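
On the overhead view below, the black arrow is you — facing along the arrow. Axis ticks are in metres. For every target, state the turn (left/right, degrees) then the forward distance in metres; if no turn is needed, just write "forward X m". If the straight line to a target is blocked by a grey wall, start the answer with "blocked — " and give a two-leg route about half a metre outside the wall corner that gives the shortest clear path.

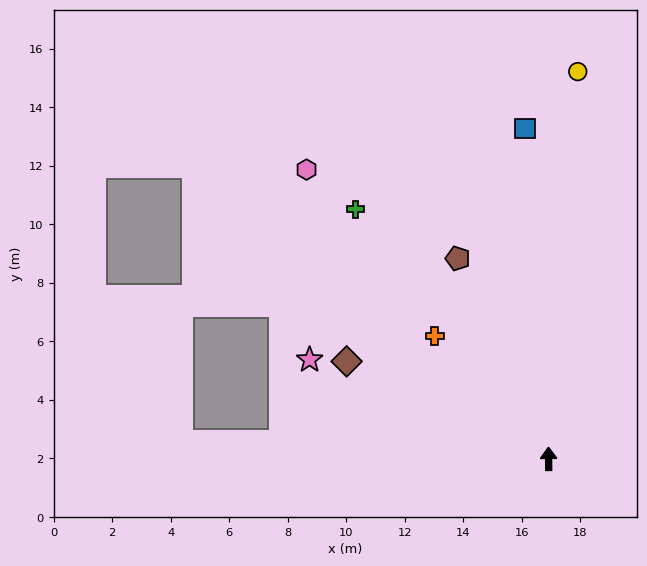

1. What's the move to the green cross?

turn left 37°, forward 10.8 m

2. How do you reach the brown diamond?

turn left 64°, forward 7.7 m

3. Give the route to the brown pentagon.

turn left 24°, forward 7.5 m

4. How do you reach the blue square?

turn left 4°, forward 11.3 m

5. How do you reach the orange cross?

turn left 42°, forward 5.7 m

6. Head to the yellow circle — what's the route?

turn right 5°, forward 13.3 m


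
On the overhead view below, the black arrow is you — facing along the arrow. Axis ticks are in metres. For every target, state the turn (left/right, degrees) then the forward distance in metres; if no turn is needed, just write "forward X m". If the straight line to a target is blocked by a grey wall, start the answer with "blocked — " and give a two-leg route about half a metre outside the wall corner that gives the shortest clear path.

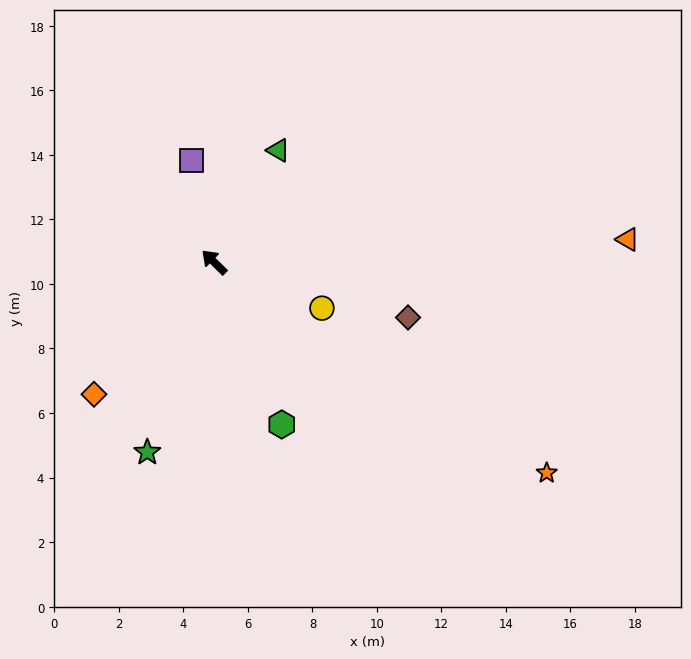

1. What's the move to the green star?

turn left 115°, forward 6.2 m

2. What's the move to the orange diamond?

turn left 92°, forward 5.5 m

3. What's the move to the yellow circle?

turn right 159°, forward 3.6 m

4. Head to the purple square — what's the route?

turn right 33°, forward 3.2 m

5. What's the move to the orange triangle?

turn right 132°, forward 12.8 m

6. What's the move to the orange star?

turn right 168°, forward 12.2 m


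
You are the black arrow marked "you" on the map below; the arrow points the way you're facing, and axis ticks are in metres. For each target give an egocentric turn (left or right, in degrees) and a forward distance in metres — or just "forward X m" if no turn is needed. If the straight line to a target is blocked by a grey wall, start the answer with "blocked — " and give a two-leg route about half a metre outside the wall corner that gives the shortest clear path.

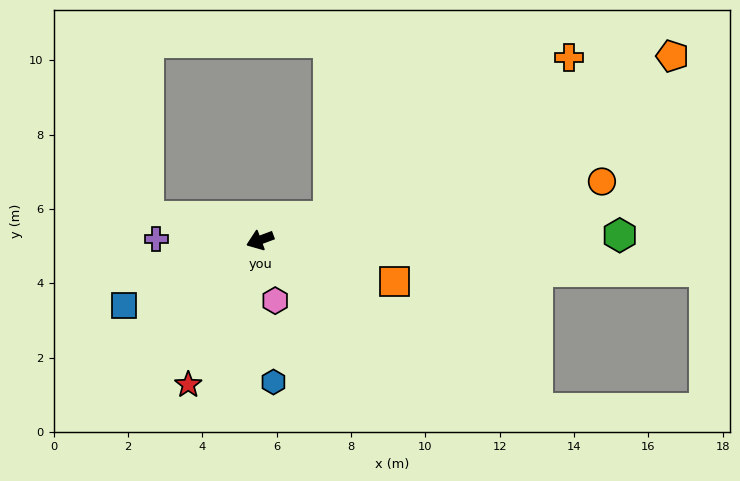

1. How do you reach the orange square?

turn left 142°, forward 3.8 m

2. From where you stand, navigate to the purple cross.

turn right 21°, forward 2.8 m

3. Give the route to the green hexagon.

turn left 160°, forward 9.7 m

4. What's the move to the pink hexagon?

turn left 84°, forward 1.7 m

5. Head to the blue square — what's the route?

turn left 5°, forward 4.1 m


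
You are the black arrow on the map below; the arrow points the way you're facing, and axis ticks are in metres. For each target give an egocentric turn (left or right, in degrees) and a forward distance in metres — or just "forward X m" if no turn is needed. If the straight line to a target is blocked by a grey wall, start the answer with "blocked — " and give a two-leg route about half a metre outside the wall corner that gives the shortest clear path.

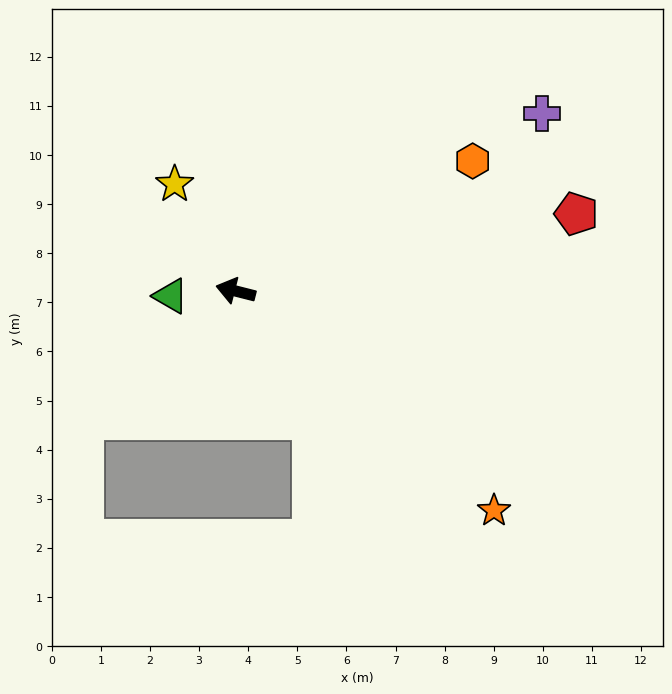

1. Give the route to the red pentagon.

turn right 153°, forward 7.1 m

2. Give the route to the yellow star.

turn right 46°, forward 2.5 m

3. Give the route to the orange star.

turn left 154°, forward 6.9 m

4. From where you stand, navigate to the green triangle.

turn left 19°, forward 1.3 m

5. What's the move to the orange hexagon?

turn right 137°, forward 5.5 m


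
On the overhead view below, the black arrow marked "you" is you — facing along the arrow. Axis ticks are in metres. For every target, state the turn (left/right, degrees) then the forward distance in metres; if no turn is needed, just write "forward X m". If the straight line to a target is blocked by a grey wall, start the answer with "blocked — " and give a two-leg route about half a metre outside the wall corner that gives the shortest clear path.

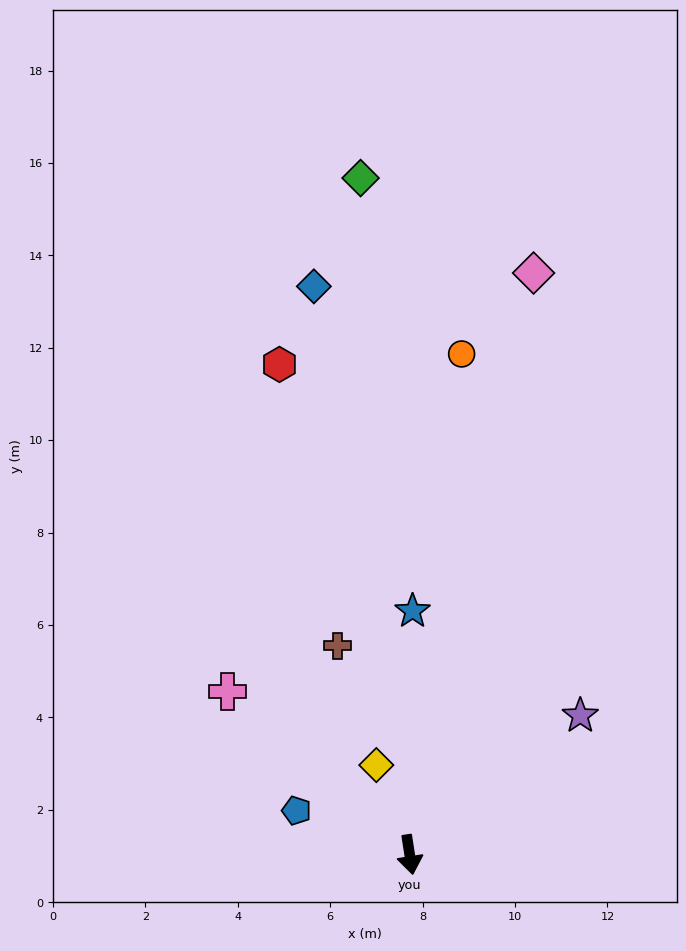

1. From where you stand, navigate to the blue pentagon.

turn right 120°, forward 2.6 m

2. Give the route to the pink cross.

turn right 141°, forward 5.3 m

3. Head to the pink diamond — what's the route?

turn left 159°, forward 12.9 m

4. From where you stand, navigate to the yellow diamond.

turn right 168°, forward 2.1 m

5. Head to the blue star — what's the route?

turn left 171°, forward 5.3 m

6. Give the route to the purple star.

turn left 120°, forward 4.8 m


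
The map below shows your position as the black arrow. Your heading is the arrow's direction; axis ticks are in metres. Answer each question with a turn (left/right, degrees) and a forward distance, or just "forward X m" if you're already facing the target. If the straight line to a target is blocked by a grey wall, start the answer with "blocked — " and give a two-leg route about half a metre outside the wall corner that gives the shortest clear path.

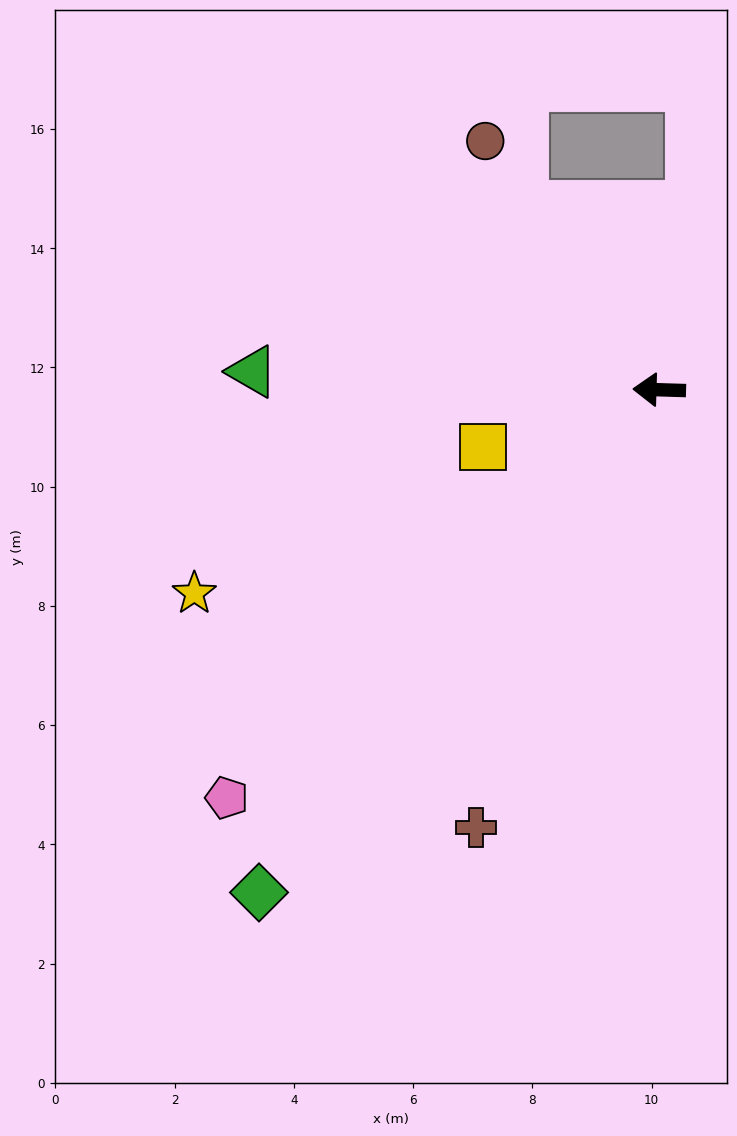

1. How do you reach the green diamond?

turn left 53°, forward 10.8 m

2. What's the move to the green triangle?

forward 6.8 m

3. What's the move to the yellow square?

turn left 20°, forward 3.1 m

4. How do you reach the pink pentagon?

turn left 45°, forward 10.0 m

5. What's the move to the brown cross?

turn left 69°, forward 8.0 m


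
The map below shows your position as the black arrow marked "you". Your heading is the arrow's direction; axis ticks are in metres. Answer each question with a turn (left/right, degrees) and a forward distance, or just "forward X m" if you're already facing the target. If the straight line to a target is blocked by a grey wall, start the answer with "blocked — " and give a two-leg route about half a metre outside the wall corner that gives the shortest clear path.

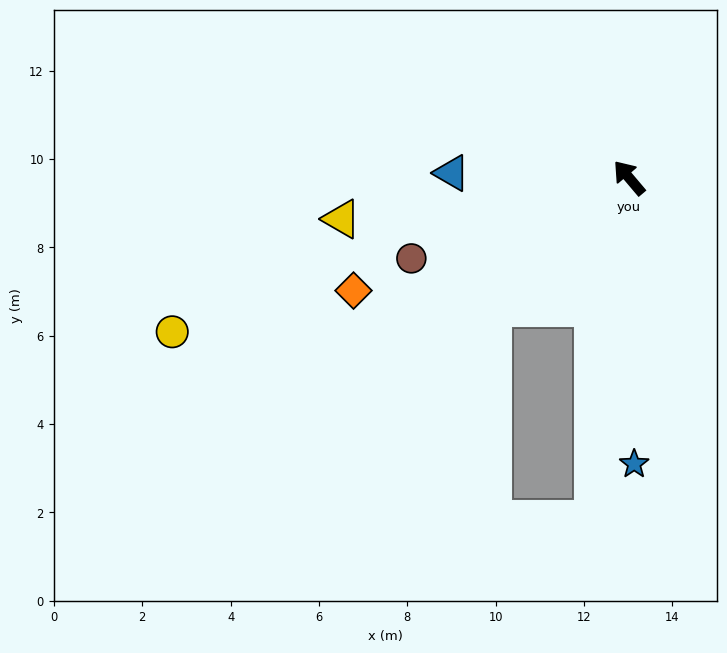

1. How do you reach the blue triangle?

turn left 48°, forward 4.0 m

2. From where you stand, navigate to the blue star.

turn left 141°, forward 6.5 m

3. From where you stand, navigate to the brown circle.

turn left 70°, forward 5.3 m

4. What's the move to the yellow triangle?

turn left 58°, forward 6.6 m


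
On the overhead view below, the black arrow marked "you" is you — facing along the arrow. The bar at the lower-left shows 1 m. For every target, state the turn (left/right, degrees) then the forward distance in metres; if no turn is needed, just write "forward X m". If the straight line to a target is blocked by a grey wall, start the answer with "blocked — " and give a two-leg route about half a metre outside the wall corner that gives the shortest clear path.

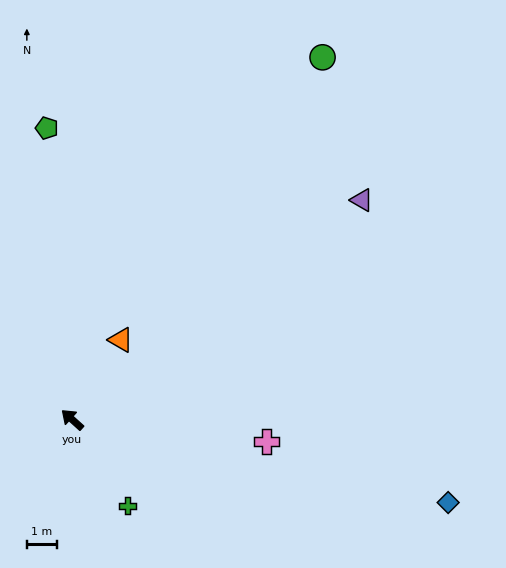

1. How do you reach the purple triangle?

turn right 101°, forward 12.1 m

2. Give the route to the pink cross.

turn right 144°, forward 6.5 m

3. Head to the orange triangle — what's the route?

turn right 79°, forward 3.1 m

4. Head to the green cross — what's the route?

turn left 165°, forward 3.4 m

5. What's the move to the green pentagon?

turn right 43°, forward 9.7 m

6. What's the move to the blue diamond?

turn right 150°, forward 12.8 m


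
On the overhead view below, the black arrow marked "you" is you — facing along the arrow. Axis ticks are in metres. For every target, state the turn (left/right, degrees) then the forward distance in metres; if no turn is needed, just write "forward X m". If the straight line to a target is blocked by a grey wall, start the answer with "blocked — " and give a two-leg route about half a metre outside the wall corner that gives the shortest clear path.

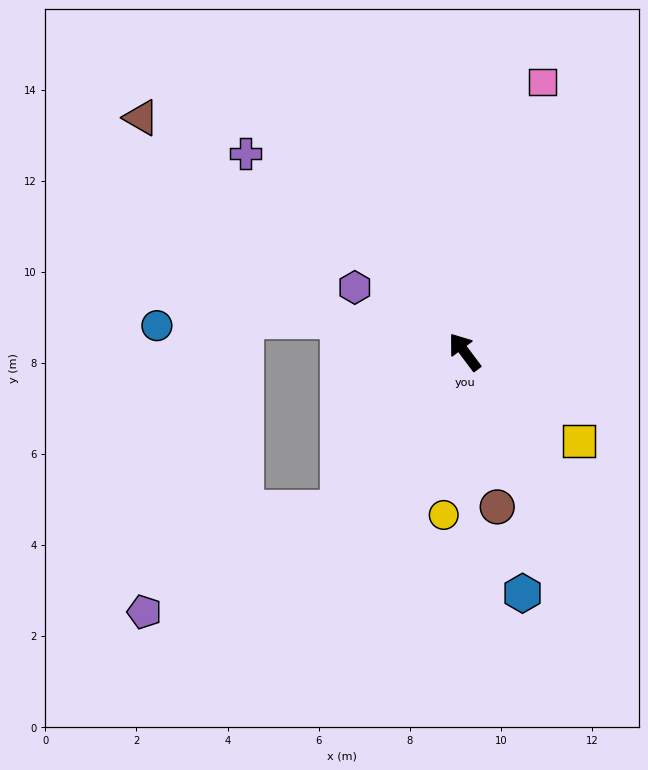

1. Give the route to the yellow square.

turn right 165°, forward 3.2 m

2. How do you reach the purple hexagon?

turn left 23°, forward 2.8 m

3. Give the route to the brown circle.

turn left 155°, forward 3.5 m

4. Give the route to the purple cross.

turn left 11°, forward 6.5 m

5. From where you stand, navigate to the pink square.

turn right 53°, forward 6.2 m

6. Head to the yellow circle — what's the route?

turn left 136°, forward 3.6 m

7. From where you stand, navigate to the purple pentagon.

blocked — turn left 105°, forward 4.4 m, then turn right 24°, forward 4.8 m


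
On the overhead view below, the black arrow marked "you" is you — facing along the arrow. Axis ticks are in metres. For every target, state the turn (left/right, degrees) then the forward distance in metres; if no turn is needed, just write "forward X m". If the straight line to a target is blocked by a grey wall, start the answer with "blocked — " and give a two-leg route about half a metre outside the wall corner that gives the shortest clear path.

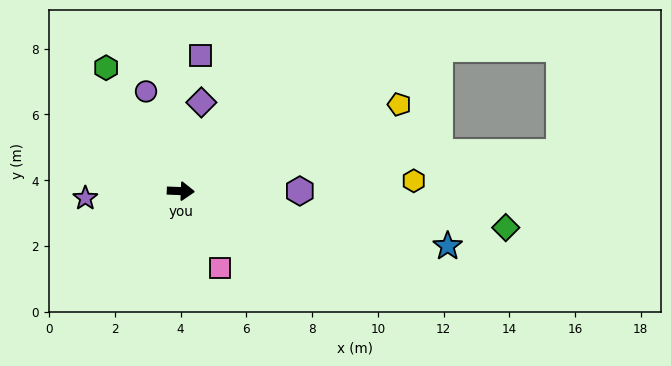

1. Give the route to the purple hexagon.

turn left 2°, forward 3.6 m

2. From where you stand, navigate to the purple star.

turn right 174°, forward 2.9 m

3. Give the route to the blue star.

turn right 9°, forward 8.3 m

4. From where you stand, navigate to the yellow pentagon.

turn left 24°, forward 7.2 m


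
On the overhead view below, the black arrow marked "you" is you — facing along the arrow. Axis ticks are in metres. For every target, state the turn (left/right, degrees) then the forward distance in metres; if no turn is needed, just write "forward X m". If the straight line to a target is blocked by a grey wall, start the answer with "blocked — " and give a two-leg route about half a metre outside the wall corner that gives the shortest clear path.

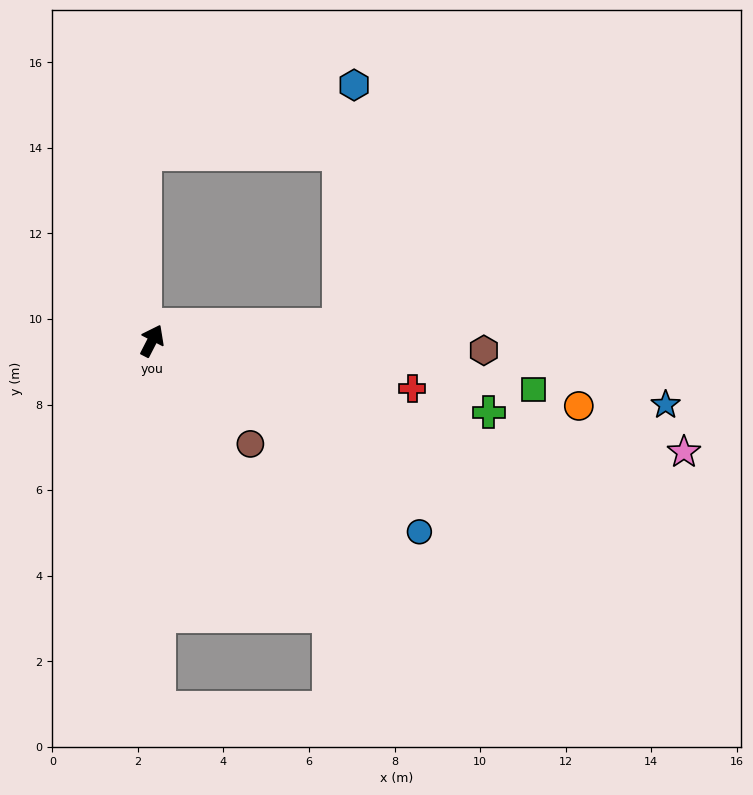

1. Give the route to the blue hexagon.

blocked — turn right 58°, forward 4.4 m, then turn left 82°, forward 5.7 m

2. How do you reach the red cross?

turn right 73°, forward 6.2 m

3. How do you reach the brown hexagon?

turn right 64°, forward 7.8 m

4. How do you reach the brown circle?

turn right 109°, forward 3.3 m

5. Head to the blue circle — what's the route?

turn right 98°, forward 7.7 m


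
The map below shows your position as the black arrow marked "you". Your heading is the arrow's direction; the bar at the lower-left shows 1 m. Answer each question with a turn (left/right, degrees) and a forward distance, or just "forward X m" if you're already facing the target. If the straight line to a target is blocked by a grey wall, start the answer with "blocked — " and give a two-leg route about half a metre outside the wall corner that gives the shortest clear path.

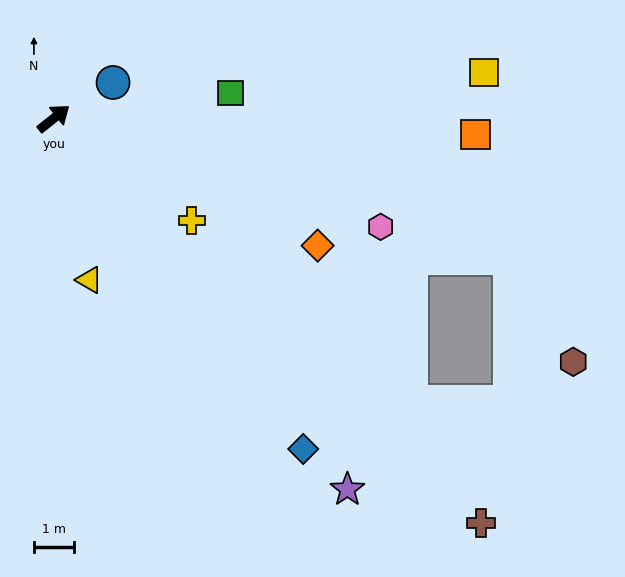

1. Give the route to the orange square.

turn right 41°, forward 10.6 m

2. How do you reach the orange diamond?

turn right 64°, forward 7.3 m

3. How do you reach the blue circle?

turn right 7°, forward 1.7 m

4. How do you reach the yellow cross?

turn right 75°, forward 4.3 m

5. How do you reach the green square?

turn right 30°, forward 4.5 m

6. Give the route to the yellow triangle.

turn right 116°, forward 4.2 m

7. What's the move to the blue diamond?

turn right 91°, forward 10.4 m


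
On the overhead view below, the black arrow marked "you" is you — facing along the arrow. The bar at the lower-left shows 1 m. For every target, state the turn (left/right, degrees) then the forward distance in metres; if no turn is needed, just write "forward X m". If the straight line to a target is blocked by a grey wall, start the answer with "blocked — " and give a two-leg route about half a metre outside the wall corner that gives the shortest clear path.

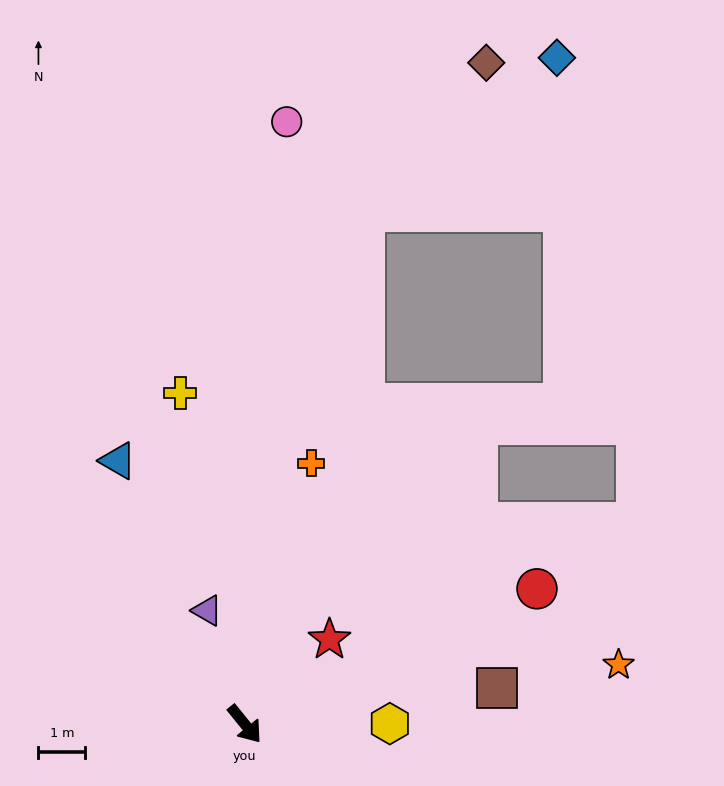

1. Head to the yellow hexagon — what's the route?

turn left 51°, forward 3.1 m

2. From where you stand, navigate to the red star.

turn left 96°, forward 2.5 m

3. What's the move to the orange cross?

turn left 127°, forward 5.7 m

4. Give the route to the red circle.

turn left 76°, forward 6.8 m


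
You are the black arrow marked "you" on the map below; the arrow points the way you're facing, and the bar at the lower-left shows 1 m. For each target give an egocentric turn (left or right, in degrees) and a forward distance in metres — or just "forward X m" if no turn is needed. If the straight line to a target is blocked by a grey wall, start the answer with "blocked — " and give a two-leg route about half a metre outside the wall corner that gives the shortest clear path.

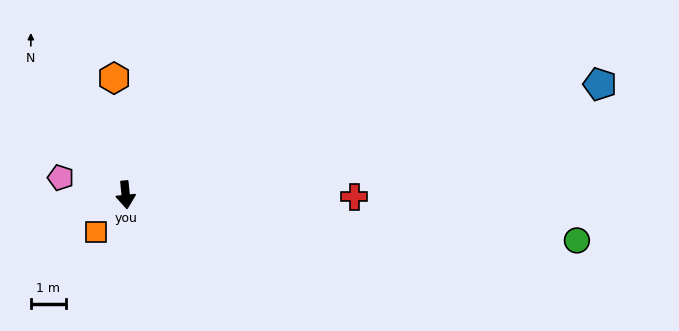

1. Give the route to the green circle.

turn left 79°, forward 13.0 m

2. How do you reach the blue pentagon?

turn left 98°, forward 14.0 m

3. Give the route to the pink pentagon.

turn right 110°, forward 1.9 m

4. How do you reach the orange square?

turn right 44°, forward 1.4 m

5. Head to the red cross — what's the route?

turn left 84°, forward 6.6 m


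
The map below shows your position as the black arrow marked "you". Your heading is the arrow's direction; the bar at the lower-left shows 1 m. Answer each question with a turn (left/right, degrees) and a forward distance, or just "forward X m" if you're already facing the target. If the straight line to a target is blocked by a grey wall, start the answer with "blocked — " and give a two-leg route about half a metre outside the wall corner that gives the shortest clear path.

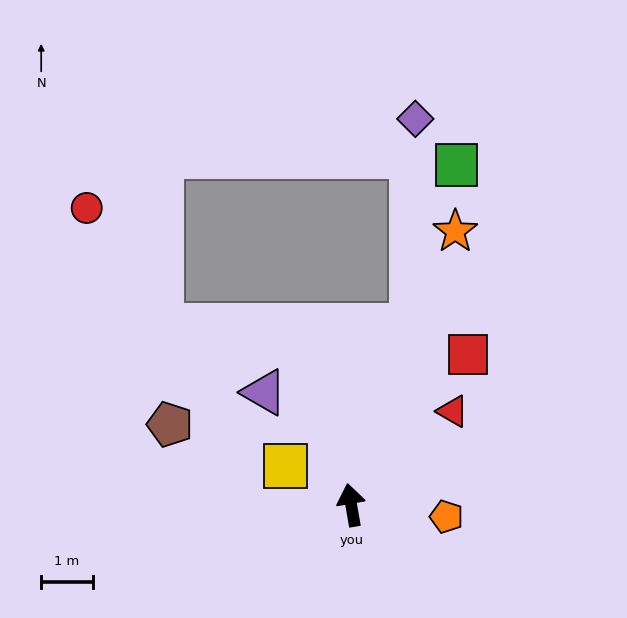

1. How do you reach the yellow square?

turn left 49°, forward 1.5 m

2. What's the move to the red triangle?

turn right 57°, forward 2.7 m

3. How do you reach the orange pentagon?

turn right 107°, forward 1.9 m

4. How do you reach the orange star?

turn right 31°, forward 5.7 m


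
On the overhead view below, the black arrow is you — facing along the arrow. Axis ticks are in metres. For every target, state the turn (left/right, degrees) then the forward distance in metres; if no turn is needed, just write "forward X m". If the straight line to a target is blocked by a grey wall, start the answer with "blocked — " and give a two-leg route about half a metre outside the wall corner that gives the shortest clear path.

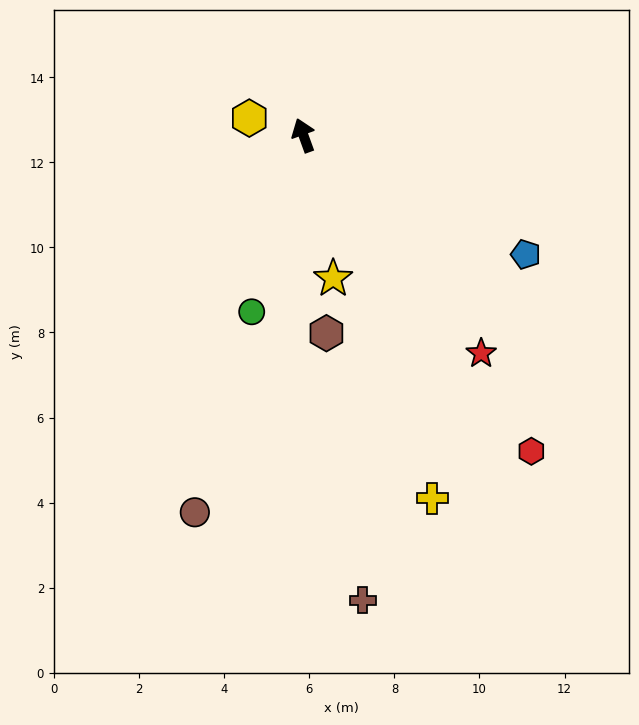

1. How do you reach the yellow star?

turn left 172°, forward 3.4 m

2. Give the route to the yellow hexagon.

turn left 52°, forward 1.3 m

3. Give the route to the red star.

turn right 161°, forward 6.6 m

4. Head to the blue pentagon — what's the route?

turn right 138°, forward 5.9 m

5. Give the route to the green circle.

turn left 144°, forward 4.3 m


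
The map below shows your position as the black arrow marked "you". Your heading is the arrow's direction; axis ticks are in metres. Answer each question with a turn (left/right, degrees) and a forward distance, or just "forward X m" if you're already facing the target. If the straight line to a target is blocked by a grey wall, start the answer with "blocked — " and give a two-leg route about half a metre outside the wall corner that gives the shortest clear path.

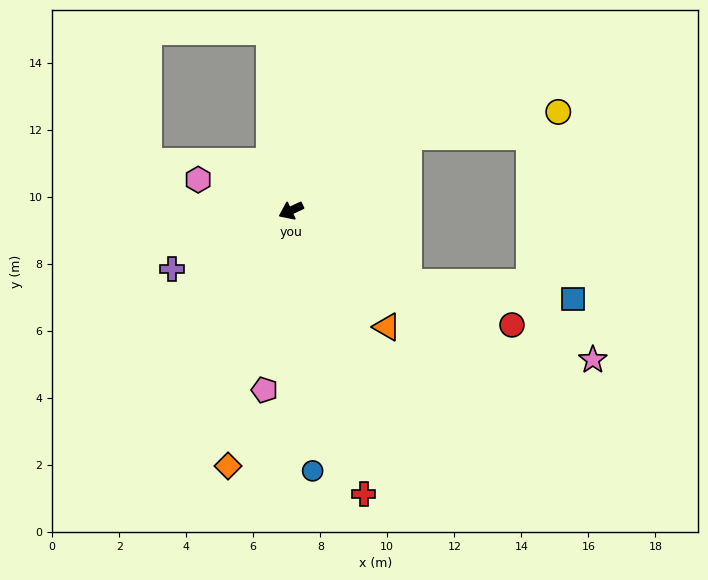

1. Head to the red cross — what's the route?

turn left 79°, forward 8.7 m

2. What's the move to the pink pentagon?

turn left 57°, forward 5.4 m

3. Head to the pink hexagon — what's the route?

turn right 43°, forward 2.9 m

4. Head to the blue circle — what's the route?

turn left 70°, forward 7.8 m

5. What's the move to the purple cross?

forward 4.0 m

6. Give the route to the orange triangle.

turn left 104°, forward 4.5 m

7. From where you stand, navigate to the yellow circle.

blocked — turn right 172°, forward 4.1 m, then turn right 24°, forward 4.5 m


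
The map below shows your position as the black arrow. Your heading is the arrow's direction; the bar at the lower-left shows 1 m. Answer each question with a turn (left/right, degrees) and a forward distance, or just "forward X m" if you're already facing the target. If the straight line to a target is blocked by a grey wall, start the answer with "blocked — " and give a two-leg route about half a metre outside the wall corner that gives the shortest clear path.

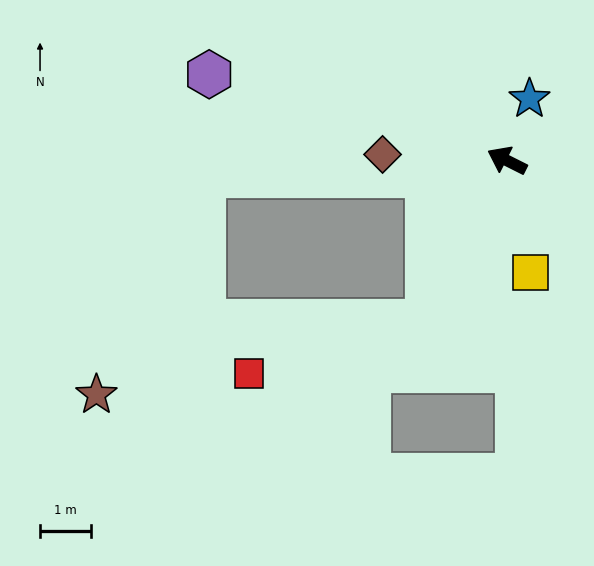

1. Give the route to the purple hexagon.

turn left 11°, forward 6.1 m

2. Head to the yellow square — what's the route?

turn left 129°, forward 2.2 m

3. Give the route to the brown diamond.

turn left 24°, forward 2.4 m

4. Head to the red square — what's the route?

blocked — turn left 90°, forward 3.5 m, then turn right 47°, forward 3.6 m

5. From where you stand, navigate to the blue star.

turn right 83°, forward 1.3 m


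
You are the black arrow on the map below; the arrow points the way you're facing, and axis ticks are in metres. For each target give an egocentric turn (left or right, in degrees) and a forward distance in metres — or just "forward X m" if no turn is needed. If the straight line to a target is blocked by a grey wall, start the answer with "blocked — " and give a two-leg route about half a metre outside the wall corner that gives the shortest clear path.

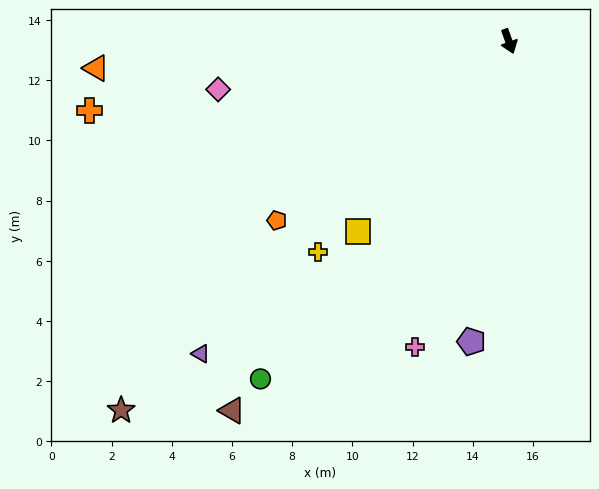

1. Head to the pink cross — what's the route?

turn right 37°, forward 10.6 m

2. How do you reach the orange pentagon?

turn right 72°, forward 9.7 m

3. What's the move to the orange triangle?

turn right 106°, forward 13.7 m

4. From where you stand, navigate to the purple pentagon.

turn right 27°, forward 10.1 m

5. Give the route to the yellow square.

turn right 58°, forward 8.1 m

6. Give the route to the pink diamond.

turn right 100°, forward 9.8 m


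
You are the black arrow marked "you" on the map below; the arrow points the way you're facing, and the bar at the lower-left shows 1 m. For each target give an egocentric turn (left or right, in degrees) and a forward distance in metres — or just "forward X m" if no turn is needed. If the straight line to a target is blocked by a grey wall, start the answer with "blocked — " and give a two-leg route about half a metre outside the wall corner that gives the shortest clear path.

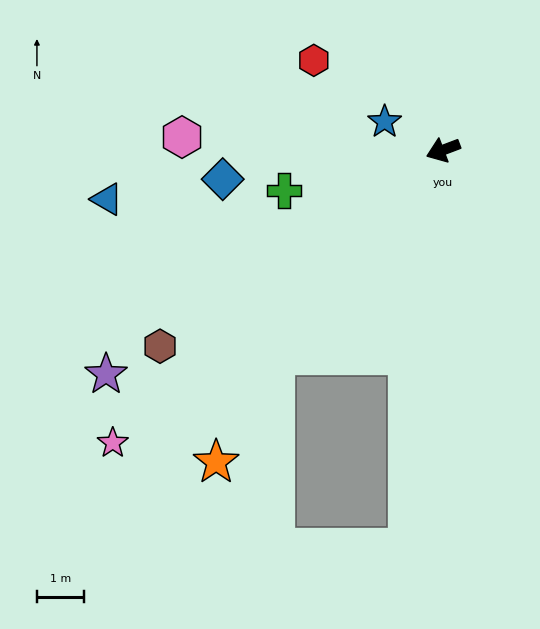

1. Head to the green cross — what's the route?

turn right 6°, forward 3.5 m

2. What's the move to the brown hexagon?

turn left 14°, forward 7.4 m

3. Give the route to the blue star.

turn right 47°, forward 1.4 m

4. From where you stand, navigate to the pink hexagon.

turn right 24°, forward 5.6 m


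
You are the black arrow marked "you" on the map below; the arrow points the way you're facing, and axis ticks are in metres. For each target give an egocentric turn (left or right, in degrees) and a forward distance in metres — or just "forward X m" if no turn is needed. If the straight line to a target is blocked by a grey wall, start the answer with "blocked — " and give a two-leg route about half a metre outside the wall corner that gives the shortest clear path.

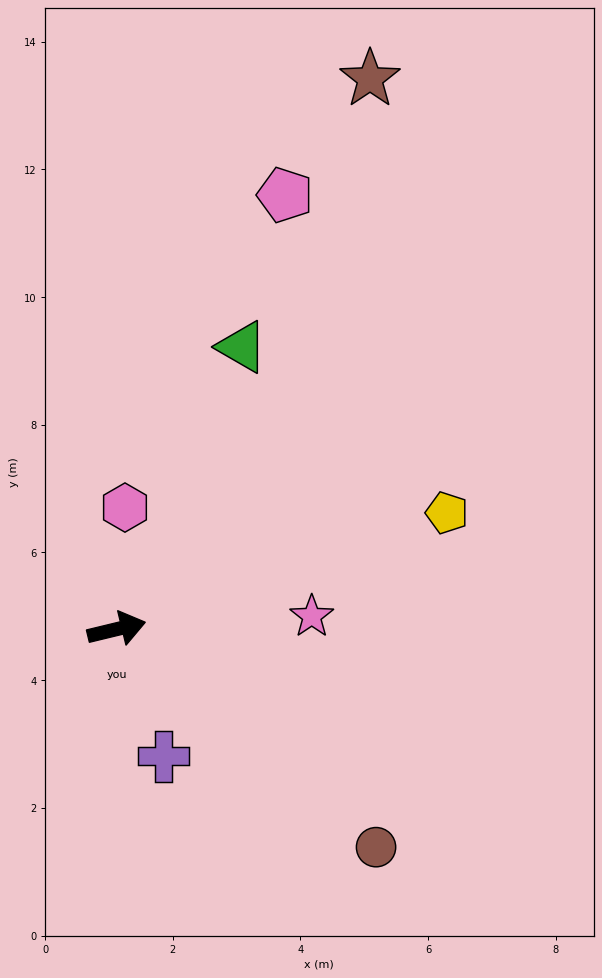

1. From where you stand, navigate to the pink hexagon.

turn left 72°, forward 1.9 m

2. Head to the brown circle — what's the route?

turn right 54°, forward 5.3 m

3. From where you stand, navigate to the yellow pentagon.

turn left 6°, forward 5.5 m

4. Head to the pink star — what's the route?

turn right 10°, forward 3.1 m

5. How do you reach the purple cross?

turn right 83°, forward 2.1 m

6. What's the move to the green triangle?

turn left 52°, forward 4.8 m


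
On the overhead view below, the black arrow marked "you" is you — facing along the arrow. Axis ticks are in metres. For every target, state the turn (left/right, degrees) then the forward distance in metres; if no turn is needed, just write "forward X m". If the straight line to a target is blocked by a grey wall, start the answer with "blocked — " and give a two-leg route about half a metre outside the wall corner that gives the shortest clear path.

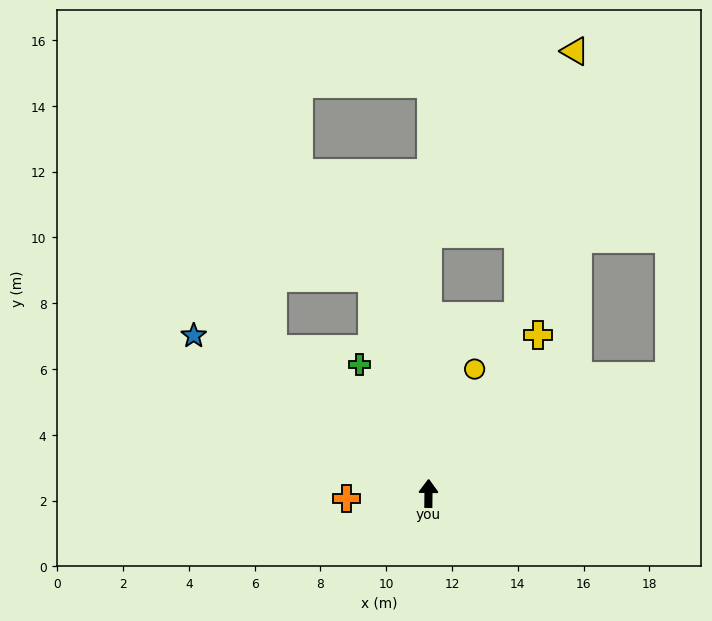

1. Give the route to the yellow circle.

turn right 20°, forward 4.0 m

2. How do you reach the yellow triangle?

blocked — turn right 26°, forward 6.1 m, then turn left 15°, forward 8.2 m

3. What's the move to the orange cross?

turn left 94°, forward 2.5 m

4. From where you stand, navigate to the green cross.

turn left 29°, forward 4.4 m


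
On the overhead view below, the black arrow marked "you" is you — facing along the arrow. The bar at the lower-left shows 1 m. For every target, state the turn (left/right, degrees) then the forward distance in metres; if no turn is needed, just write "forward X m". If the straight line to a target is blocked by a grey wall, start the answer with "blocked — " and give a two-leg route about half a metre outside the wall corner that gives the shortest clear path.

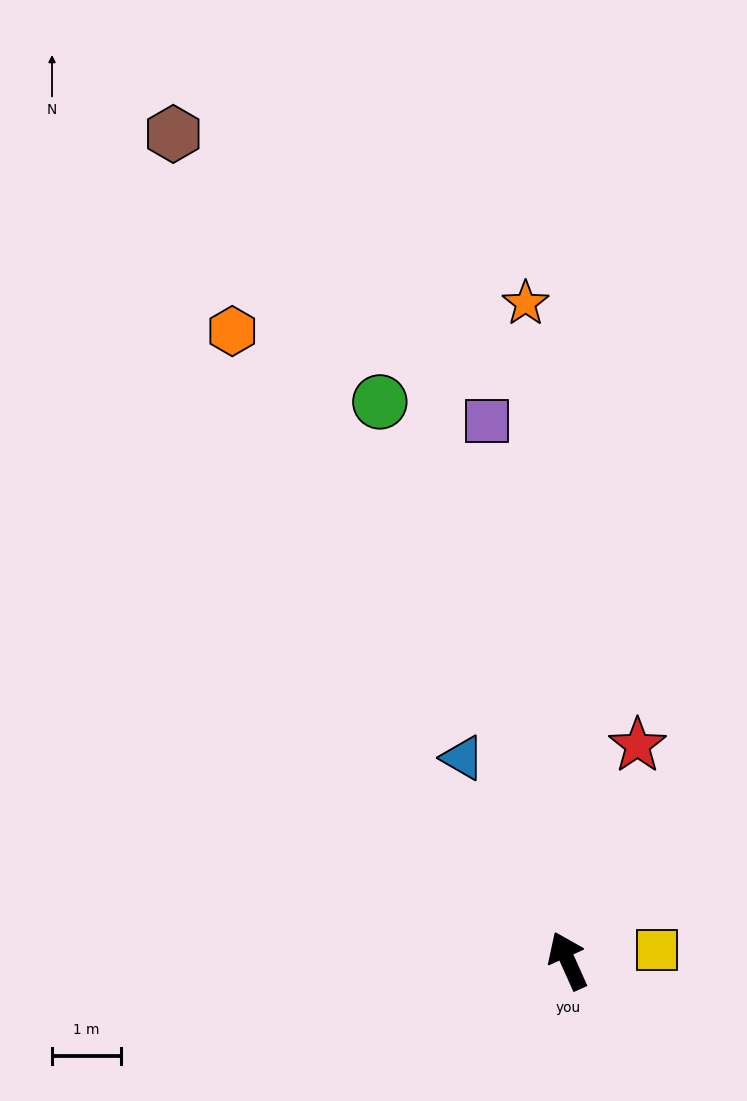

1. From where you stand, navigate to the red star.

turn right 42°, forward 3.3 m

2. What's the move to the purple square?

turn right 16°, forward 8.0 m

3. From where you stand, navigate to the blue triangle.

turn left 3°, forward 3.3 m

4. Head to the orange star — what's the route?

turn right 20°, forward 9.6 m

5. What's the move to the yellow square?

turn right 108°, forward 1.3 m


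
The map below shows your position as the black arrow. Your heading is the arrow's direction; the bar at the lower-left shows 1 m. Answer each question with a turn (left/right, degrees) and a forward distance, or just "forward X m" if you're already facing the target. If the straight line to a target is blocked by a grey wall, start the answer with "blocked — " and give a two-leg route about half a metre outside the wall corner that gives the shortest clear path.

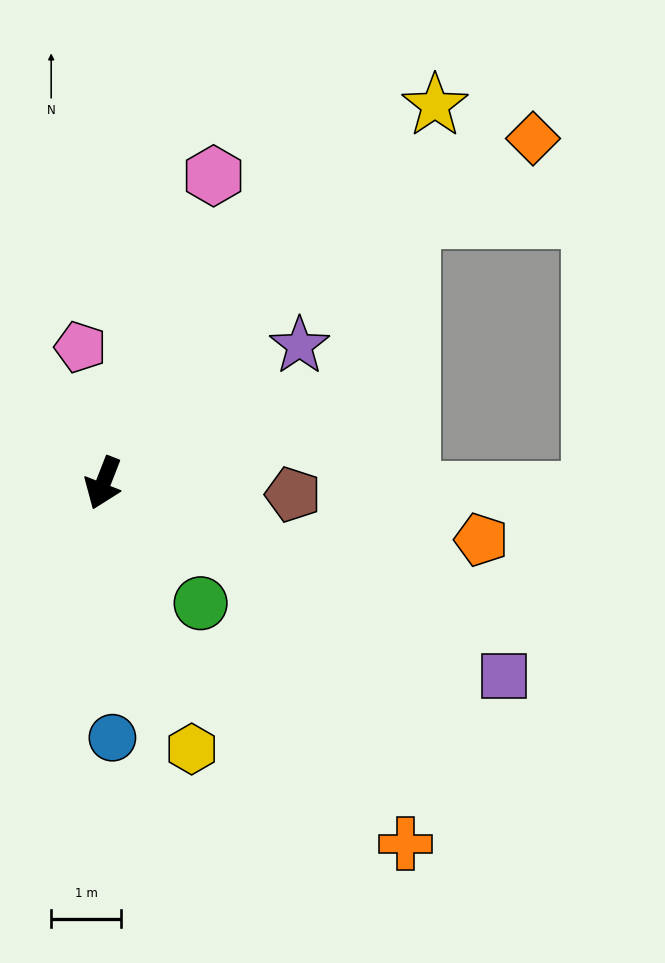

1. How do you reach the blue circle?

turn left 23°, forward 3.7 m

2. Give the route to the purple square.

turn left 86°, forward 6.4 m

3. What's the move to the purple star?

turn left 146°, forward 3.4 m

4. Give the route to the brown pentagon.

turn left 108°, forward 2.7 m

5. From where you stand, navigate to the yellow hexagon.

turn left 40°, forward 4.0 m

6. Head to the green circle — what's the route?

turn left 60°, forward 2.2 m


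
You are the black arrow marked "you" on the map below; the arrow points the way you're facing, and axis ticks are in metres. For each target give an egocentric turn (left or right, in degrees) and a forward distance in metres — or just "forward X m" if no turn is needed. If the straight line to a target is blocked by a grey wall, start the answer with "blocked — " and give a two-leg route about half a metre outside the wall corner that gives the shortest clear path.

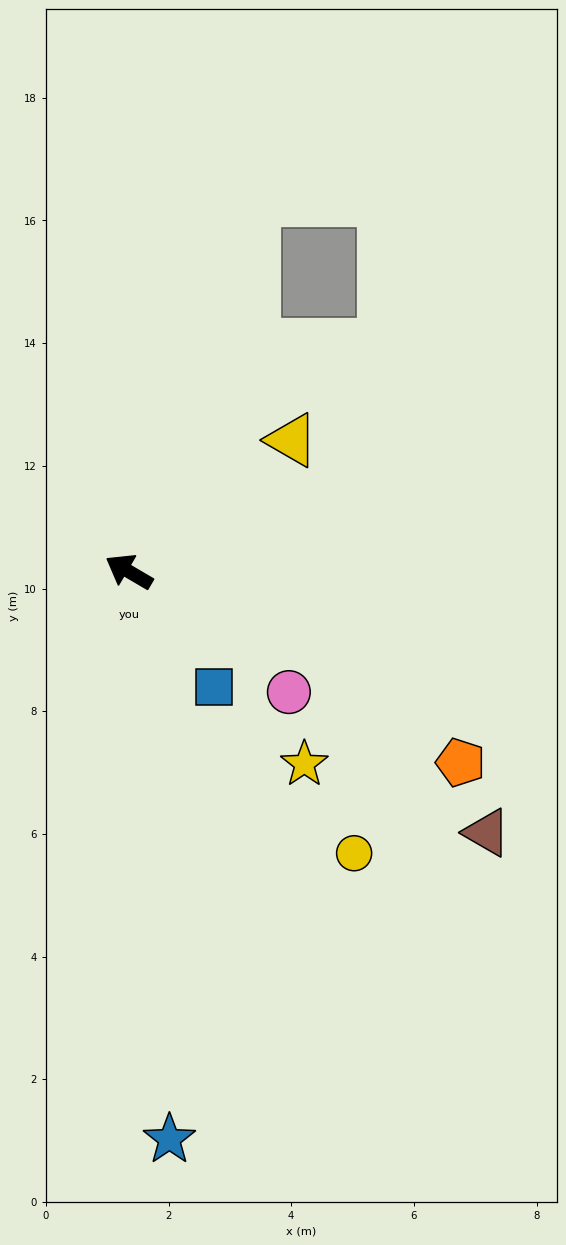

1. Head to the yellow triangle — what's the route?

turn right 111°, forward 3.4 m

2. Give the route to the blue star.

turn left 124°, forward 9.3 m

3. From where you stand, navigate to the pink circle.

turn left 173°, forward 3.3 m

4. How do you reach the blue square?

turn left 157°, forward 2.3 m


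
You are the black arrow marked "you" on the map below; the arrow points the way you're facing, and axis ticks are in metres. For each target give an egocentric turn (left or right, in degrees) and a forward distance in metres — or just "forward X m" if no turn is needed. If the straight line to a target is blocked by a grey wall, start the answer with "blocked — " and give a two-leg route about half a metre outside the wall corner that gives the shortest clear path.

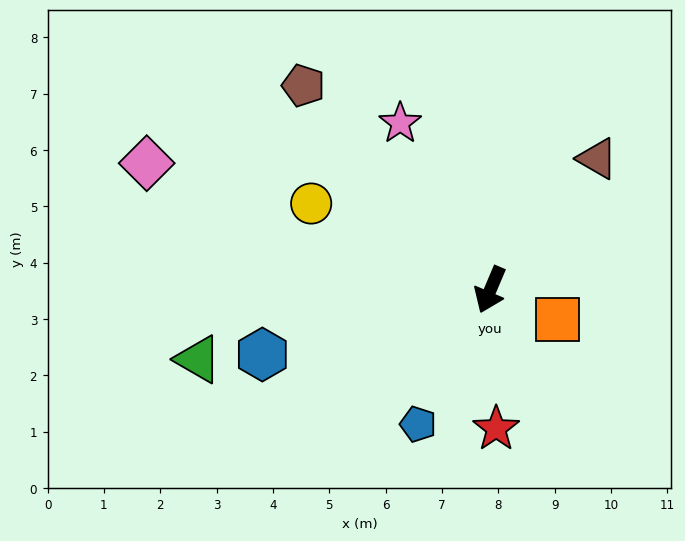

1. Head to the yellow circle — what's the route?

turn right 93°, forward 3.5 m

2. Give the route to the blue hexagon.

turn right 51°, forward 4.2 m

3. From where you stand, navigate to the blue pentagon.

turn right 5°, forward 2.7 m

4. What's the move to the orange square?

turn left 89°, forward 1.3 m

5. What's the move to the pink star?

turn right 129°, forward 3.4 m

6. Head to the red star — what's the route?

turn left 25°, forward 2.5 m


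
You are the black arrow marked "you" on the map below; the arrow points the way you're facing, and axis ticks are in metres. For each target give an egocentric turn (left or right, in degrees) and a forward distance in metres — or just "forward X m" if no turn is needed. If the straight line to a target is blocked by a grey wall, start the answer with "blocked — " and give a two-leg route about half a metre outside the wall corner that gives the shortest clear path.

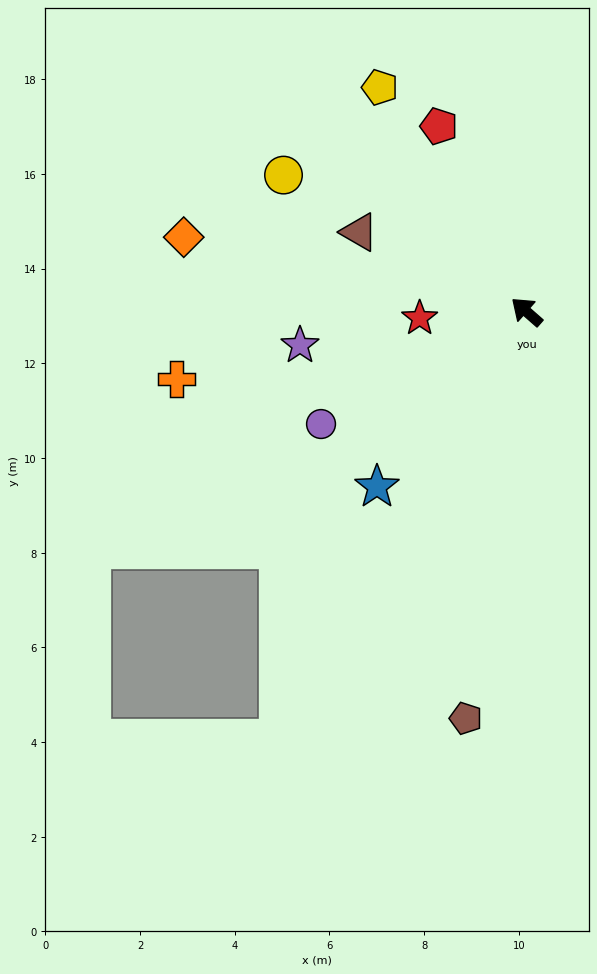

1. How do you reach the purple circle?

turn left 70°, forward 4.9 m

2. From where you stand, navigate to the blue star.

turn left 91°, forward 4.9 m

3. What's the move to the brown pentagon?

turn left 123°, forward 8.7 m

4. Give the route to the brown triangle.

turn left 16°, forward 3.9 m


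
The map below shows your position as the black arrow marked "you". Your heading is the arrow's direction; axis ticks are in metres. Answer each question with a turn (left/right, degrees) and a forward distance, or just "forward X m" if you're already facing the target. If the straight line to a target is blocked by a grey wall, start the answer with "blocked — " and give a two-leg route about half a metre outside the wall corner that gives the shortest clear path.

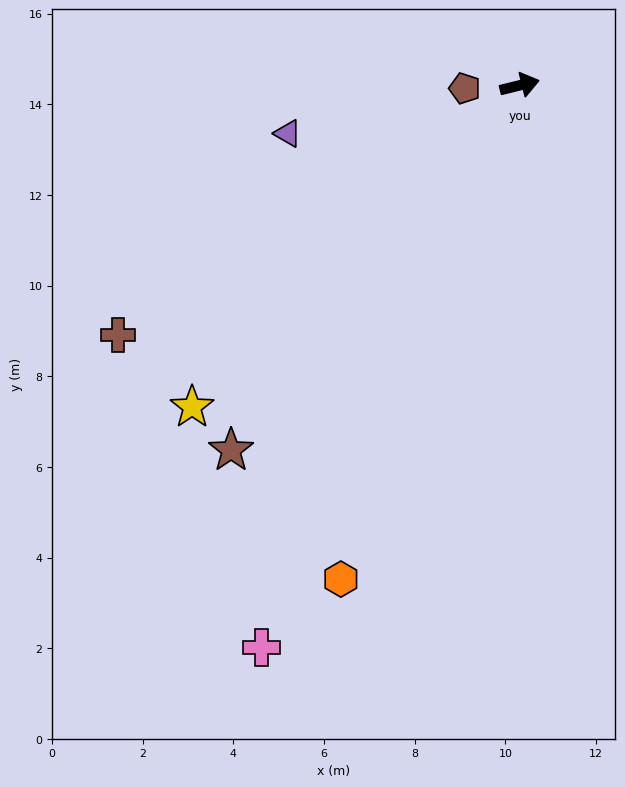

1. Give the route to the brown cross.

turn right 162°, forward 10.4 m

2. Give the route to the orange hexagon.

turn right 124°, forward 11.6 m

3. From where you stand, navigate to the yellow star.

turn right 149°, forward 10.1 m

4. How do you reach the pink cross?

turn right 129°, forward 13.7 m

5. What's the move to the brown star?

turn right 142°, forward 10.3 m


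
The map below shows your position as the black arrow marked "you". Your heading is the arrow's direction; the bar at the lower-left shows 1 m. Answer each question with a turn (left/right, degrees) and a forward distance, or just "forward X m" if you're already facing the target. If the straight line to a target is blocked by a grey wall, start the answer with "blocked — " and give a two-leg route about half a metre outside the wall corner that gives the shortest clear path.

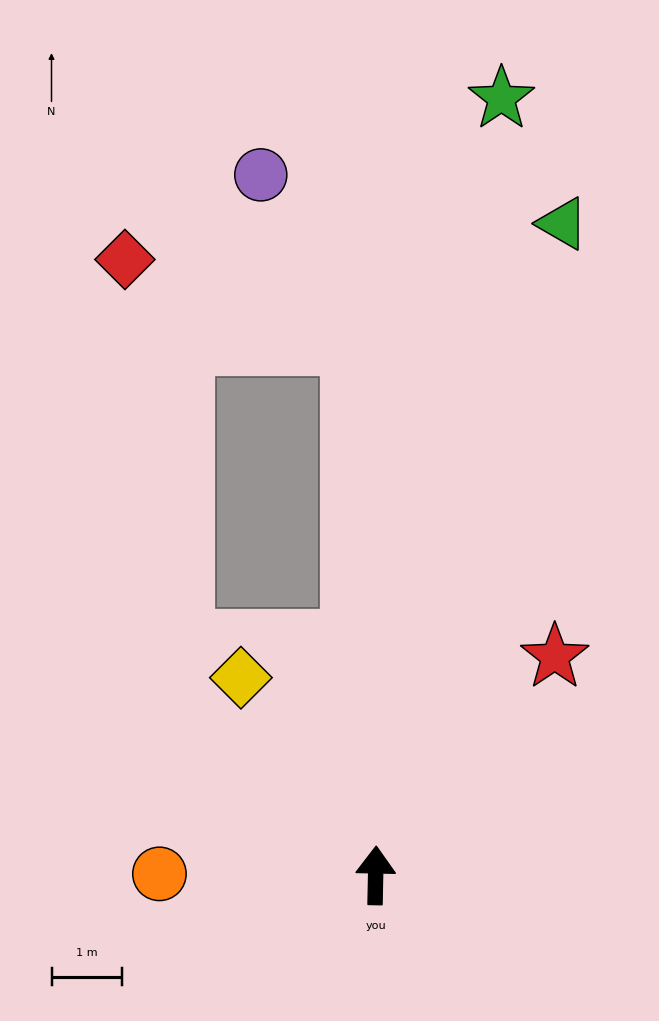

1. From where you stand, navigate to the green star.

turn right 8°, forward 11.1 m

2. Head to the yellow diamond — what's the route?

turn left 35°, forward 3.4 m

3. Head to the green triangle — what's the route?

turn right 15°, forward 9.6 m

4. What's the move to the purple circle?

blocked — turn left 4°, forward 7.5 m, then turn left 25°, forward 2.7 m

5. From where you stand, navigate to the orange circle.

turn left 91°, forward 3.0 m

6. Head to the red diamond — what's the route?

blocked — turn left 4°, forward 7.5 m, then turn left 67°, forward 3.4 m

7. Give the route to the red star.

turn right 38°, forward 4.0 m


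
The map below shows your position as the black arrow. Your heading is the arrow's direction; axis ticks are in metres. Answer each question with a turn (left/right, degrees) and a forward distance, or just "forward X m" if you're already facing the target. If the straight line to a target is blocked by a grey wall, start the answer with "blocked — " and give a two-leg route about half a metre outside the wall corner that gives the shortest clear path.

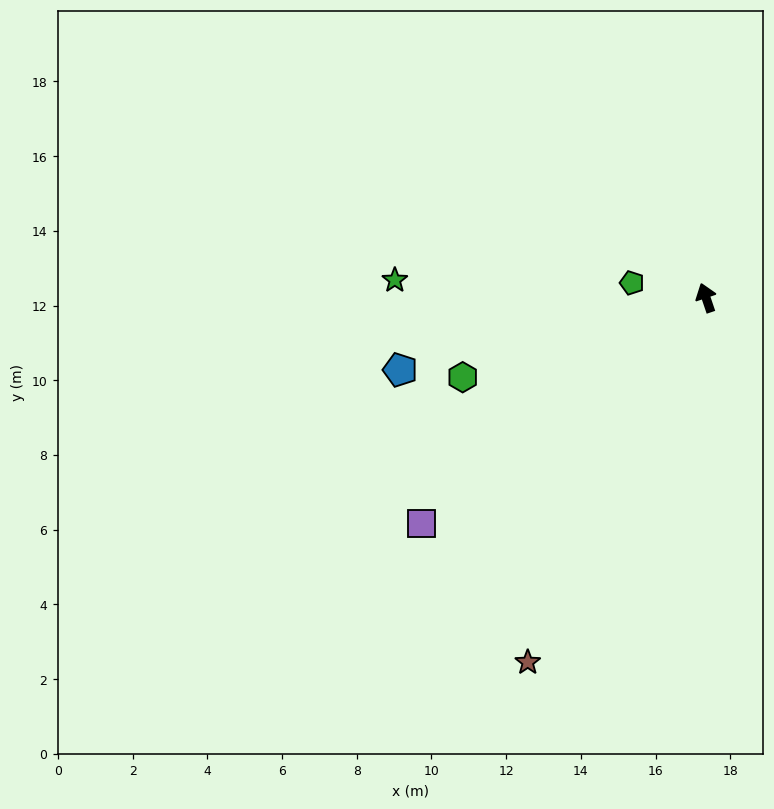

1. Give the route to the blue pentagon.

turn left 85°, forward 8.4 m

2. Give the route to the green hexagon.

turn left 89°, forward 6.9 m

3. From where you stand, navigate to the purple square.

turn left 110°, forward 9.7 m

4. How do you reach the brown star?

turn left 135°, forward 10.9 m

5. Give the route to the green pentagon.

turn left 60°, forward 2.0 m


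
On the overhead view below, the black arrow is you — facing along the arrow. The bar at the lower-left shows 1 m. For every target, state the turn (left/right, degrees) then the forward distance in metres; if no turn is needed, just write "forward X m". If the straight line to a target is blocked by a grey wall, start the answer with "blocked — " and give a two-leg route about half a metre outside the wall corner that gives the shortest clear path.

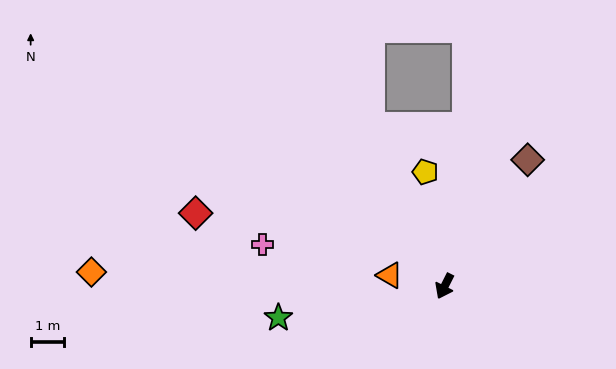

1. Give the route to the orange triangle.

turn right 75°, forward 1.7 m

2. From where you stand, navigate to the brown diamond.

turn left 173°, forward 4.5 m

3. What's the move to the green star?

turn right 53°, forward 5.0 m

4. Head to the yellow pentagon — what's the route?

turn right 144°, forward 3.4 m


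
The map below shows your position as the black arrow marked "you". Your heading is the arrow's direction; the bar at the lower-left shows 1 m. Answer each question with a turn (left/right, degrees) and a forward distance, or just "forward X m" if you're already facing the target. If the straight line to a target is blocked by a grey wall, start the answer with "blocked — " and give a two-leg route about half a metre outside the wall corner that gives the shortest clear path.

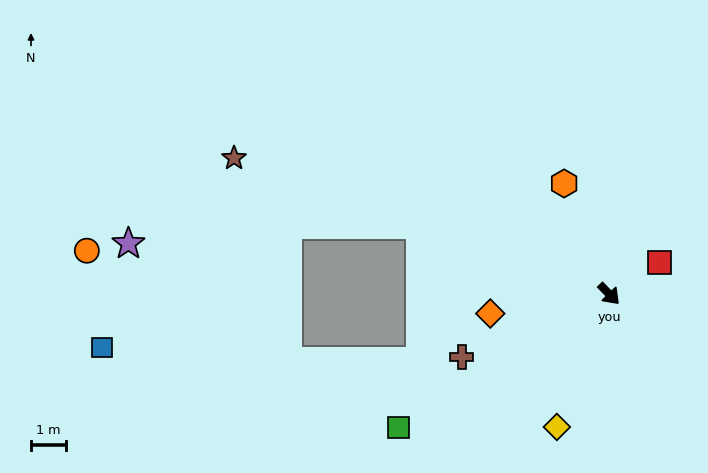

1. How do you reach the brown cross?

turn right 111°, forward 4.6 m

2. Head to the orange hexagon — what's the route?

turn left 158°, forward 3.4 m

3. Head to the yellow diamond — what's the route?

turn right 66°, forward 4.1 m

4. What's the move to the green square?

turn right 102°, forward 7.2 m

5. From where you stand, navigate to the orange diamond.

turn right 125°, forward 3.5 m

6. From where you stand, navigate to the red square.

turn left 78°, forward 1.7 m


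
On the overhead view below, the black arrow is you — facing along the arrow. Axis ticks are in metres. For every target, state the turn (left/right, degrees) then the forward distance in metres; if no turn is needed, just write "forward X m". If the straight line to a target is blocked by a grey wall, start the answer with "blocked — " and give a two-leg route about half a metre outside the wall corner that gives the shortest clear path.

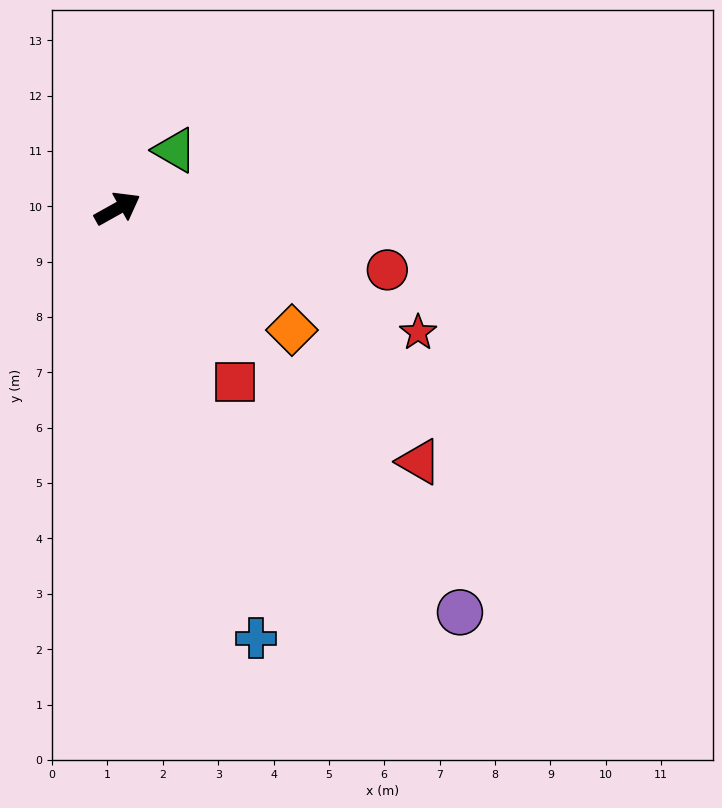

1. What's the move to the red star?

turn right 52°, forward 5.9 m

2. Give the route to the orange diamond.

turn right 64°, forward 3.8 m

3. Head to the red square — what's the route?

turn right 85°, forward 3.8 m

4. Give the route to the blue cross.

turn right 101°, forward 8.2 m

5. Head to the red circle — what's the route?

turn right 42°, forward 5.0 m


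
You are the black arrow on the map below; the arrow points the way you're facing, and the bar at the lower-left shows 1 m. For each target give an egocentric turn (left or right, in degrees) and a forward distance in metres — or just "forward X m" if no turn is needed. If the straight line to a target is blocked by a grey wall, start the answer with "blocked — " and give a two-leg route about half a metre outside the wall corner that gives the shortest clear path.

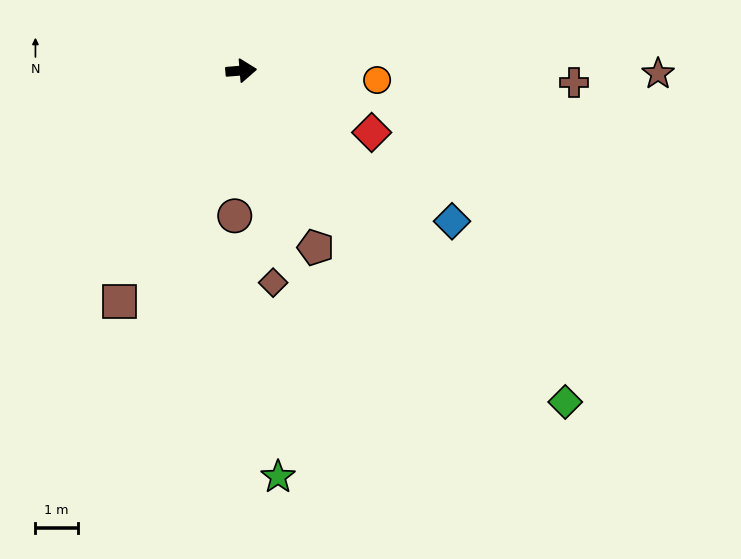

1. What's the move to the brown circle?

turn right 97°, forward 3.5 m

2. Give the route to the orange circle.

turn right 9°, forward 3.2 m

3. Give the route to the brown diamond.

turn right 86°, forward 5.1 m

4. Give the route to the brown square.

turn right 122°, forward 6.2 m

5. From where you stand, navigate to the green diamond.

turn right 50°, forward 11.0 m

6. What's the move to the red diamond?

turn right 30°, forward 3.4 m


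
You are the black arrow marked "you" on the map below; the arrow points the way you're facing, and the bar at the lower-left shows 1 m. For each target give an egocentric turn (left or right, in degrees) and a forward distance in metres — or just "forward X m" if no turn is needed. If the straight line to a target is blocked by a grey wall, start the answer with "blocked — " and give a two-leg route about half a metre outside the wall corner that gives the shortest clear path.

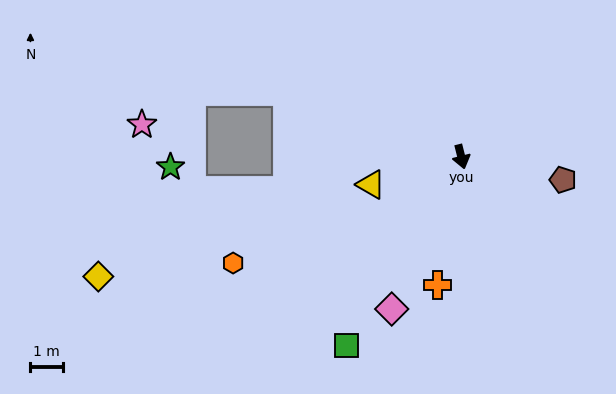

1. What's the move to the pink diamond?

turn right 39°, forward 5.2 m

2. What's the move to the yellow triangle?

turn right 87°, forward 2.9 m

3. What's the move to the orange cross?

turn right 25°, forward 4.0 m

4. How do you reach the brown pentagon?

turn left 63°, forward 3.2 m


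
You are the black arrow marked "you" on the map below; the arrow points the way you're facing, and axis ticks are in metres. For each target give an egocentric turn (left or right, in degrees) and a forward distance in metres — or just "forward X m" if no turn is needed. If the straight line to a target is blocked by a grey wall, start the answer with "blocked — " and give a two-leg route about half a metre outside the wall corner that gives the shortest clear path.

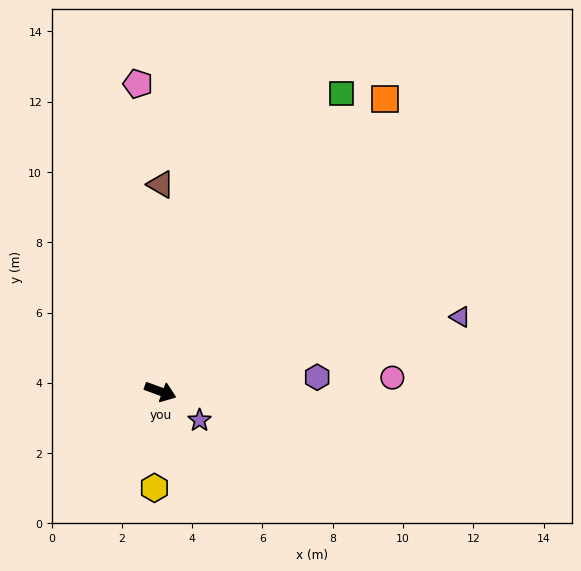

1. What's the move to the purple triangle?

turn left 34°, forward 8.8 m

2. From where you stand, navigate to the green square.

turn left 79°, forward 9.9 m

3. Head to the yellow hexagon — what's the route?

turn right 73°, forward 2.7 m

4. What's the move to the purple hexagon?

turn left 25°, forward 4.5 m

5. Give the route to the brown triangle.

turn left 110°, forward 5.9 m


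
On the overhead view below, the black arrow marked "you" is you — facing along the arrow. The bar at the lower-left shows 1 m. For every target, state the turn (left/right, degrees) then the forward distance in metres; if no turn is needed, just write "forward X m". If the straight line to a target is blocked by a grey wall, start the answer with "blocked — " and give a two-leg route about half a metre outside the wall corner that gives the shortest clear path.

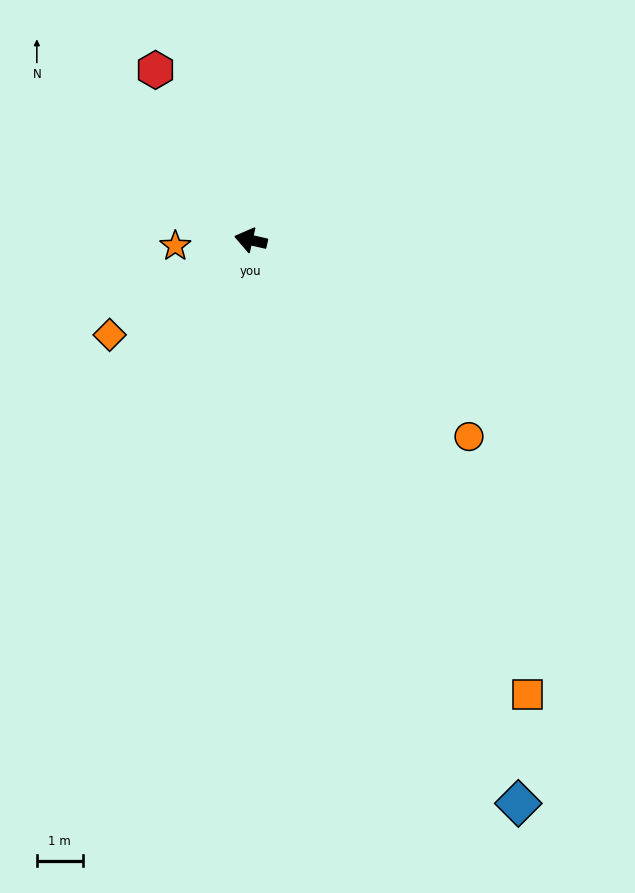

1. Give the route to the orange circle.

turn left 151°, forward 6.4 m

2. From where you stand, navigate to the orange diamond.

turn left 47°, forward 3.7 m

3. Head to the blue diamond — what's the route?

turn left 128°, forward 13.6 m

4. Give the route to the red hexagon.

turn right 48°, forward 4.3 m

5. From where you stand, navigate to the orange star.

turn left 17°, forward 1.7 m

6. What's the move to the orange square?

turn left 134°, forward 11.6 m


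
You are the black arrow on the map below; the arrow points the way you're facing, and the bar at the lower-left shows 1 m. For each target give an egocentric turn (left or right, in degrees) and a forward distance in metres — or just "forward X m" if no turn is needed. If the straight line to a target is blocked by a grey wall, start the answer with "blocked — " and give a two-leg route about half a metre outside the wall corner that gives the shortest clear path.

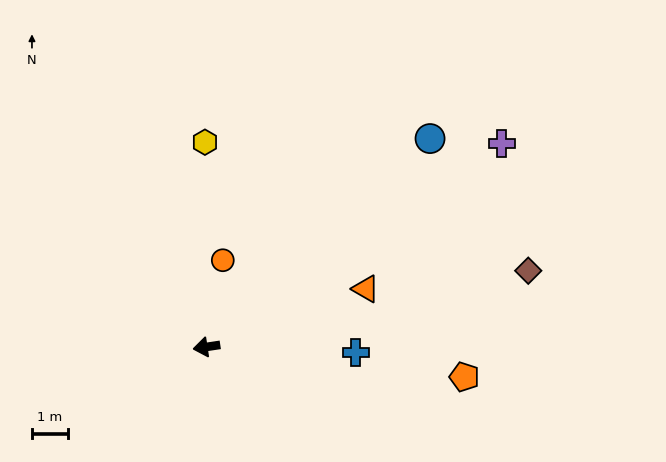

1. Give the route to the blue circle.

turn right 146°, forward 8.5 m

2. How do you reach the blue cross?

turn left 169°, forward 4.2 m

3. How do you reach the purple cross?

turn right 154°, forward 10.0 m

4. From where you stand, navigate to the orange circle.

turn right 109°, forward 2.5 m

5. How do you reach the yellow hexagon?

turn right 98°, forward 5.7 m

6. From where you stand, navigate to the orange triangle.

turn right 169°, forward 4.7 m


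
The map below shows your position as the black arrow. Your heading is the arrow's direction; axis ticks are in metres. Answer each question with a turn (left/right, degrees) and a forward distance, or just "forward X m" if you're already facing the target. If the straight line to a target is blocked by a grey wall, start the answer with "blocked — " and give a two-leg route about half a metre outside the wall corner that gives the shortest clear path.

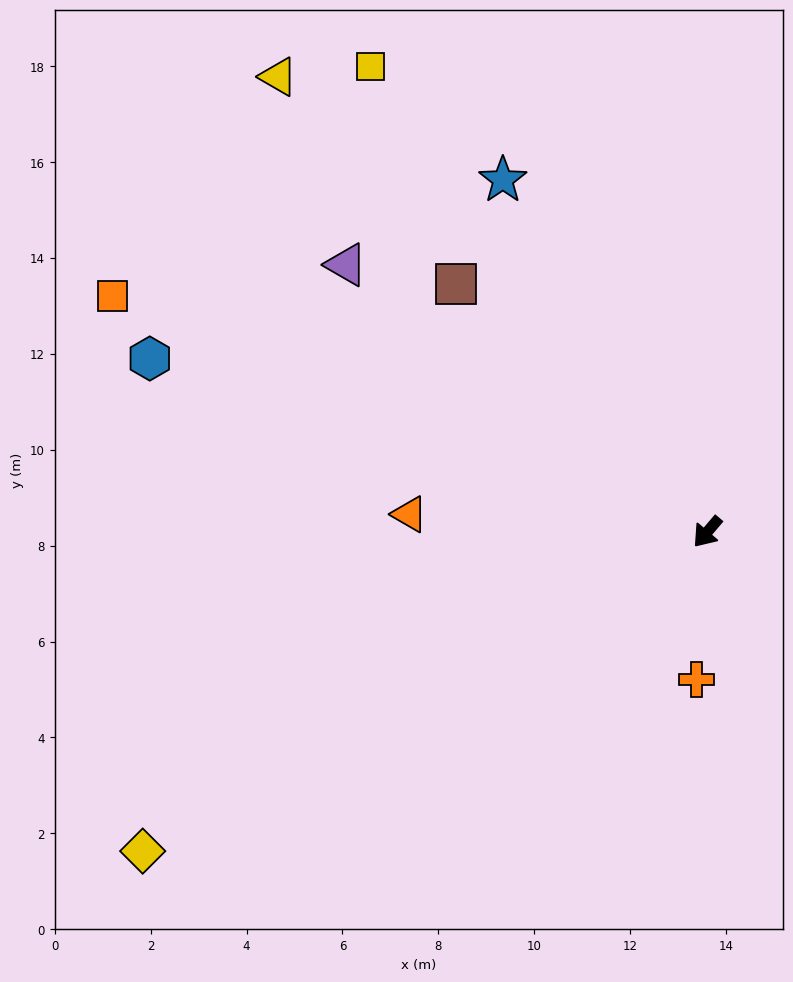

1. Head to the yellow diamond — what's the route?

turn right 20°, forward 13.5 m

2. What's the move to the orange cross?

turn left 36°, forward 3.1 m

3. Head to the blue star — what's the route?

turn right 110°, forward 8.5 m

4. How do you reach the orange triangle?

turn right 53°, forward 6.2 m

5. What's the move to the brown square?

turn right 94°, forward 7.4 m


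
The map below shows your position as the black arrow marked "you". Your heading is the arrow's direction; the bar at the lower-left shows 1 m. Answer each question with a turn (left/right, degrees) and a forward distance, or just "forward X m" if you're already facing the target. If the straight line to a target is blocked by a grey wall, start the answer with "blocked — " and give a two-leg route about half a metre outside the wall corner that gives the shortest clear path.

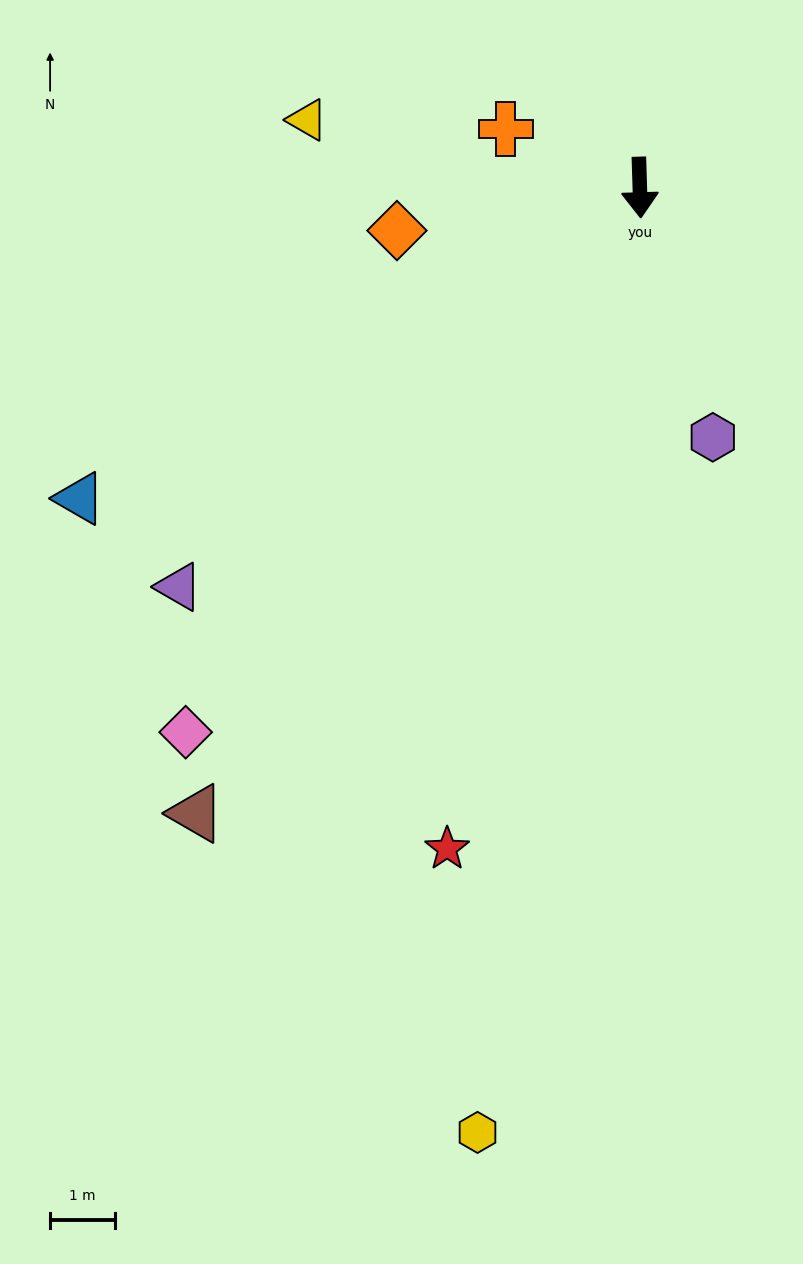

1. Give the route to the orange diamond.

turn right 82°, forward 3.8 m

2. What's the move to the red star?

turn right 18°, forward 10.6 m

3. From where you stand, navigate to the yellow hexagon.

turn right 12°, forward 14.7 m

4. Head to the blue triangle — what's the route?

turn right 63°, forward 9.8 m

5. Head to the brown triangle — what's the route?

turn right 37°, forward 11.8 m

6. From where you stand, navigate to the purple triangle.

turn right 51°, forward 9.4 m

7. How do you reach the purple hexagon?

turn left 15°, forward 4.0 m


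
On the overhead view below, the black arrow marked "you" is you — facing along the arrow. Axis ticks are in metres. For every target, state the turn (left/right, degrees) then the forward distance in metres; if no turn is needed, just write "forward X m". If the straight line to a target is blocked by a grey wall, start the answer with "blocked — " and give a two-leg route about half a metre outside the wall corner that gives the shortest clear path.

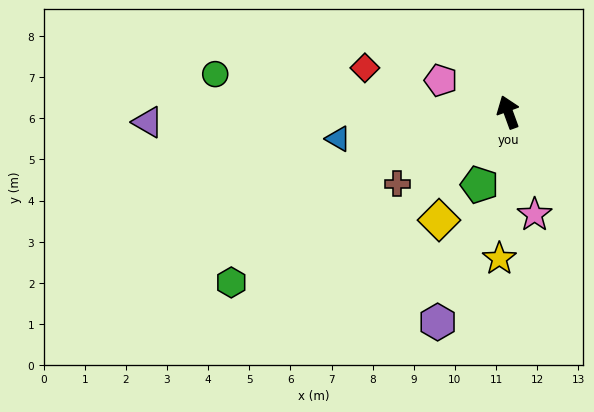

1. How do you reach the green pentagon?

turn left 138°, forward 1.9 m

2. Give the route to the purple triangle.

turn left 72°, forward 8.8 m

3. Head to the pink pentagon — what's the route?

turn left 45°, forward 1.8 m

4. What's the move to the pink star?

turn left 174°, forward 2.6 m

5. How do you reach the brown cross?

turn left 103°, forward 3.2 m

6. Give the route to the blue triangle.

turn left 79°, forward 4.2 m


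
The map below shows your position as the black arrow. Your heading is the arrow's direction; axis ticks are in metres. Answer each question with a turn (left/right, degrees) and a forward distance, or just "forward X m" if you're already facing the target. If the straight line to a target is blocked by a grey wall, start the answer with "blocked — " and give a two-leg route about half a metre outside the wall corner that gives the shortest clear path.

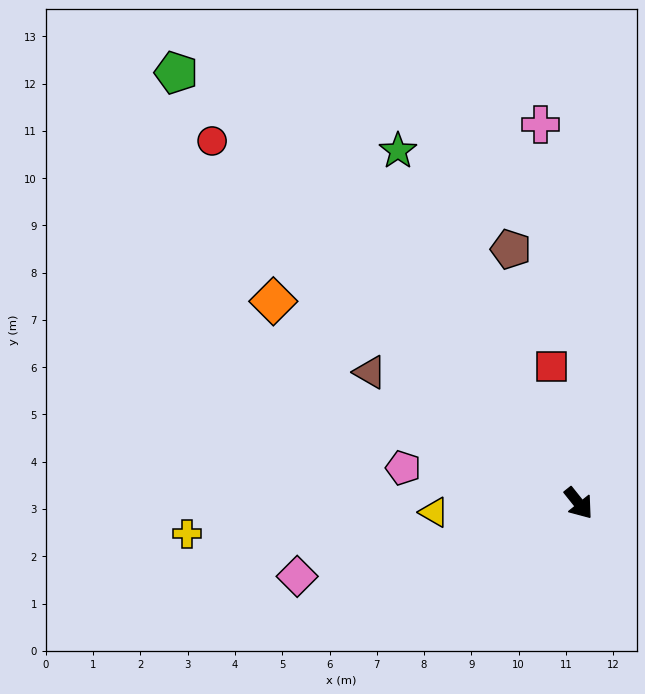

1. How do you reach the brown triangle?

turn right 161°, forward 5.2 m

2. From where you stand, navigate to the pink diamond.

turn right 114°, forward 6.2 m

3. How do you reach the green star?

turn left 168°, forward 8.4 m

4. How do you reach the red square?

turn left 153°, forward 2.9 m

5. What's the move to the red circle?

turn right 173°, forward 10.9 m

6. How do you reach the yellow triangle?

turn right 125°, forward 3.1 m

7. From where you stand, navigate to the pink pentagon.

turn right 140°, forward 3.8 m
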